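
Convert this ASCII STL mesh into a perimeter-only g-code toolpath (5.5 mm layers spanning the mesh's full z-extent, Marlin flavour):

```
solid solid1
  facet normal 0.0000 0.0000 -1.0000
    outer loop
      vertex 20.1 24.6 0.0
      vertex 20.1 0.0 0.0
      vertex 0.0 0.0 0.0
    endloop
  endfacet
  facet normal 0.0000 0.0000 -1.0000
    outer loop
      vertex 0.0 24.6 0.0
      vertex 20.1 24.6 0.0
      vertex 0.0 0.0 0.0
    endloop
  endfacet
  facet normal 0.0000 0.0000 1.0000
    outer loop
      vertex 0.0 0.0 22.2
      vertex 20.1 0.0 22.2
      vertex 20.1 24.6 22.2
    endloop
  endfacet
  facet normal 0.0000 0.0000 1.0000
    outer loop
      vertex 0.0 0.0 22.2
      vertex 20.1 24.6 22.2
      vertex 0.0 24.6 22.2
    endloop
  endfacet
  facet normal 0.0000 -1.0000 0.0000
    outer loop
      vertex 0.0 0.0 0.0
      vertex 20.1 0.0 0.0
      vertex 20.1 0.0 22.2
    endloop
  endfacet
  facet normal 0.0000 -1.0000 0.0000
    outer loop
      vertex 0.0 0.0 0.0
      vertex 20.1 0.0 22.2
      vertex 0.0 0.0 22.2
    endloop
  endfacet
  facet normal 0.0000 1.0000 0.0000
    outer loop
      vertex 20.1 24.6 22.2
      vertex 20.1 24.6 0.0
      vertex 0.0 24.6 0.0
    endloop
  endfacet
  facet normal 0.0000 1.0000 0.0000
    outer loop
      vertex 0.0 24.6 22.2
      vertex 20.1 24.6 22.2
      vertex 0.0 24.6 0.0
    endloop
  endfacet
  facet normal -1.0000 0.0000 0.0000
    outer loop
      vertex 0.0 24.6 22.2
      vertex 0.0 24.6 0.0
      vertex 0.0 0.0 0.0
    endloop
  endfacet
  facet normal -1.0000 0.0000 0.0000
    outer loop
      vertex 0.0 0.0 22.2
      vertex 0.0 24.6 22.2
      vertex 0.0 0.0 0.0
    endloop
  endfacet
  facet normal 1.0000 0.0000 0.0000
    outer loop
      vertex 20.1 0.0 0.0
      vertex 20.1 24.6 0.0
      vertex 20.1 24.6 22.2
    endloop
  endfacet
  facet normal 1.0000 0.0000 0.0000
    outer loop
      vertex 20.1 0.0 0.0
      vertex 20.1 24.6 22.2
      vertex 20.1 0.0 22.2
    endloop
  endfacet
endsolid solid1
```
; perimeter-only toolpath
G21 ; units = mm
G90 ; absolute positioning
G28 ; home
; layer 1
G0 Z5.5
G0 X0.0 Y0.0
G1 X20.1 Y0.0
G1 X20.1 Y24.6
G1 X0.0 Y24.6
G1 X0.0 Y0.0
; layer 2
G0 Z11.1
G0 X0.0 Y0.0
G1 X20.1 Y0.0
G1 X20.1 Y24.6
G1 X0.0 Y24.6
G1 X0.0 Y0.0
; layer 3
G0 Z16.6
G0 X0.0 Y0.0
G1 X20.1 Y0.0
G1 X20.1 Y24.6
G1 X0.0 Y24.6
G1 X0.0 Y0.0
; layer 4
G0 Z22.2
G0 X0.0 Y0.0
G1 X20.1 Y0.0
G1 X20.1 Y24.6
G1 X0.0 Y24.6
G1 X0.0 Y0.0
M2 ; end

The solid is a rectangular box, roughly 20.1 × 24.6 mm footprint and 22.2 mm tall. Slicing at Δz = 5.5 mm — 4 equal slices spanning the solid's height, so layer i sits at z = i·h/4 — gives 4 non-empty perimeters. Each is a 4-segment closed polygon; G0 lifts to the layer z and rapids to the start vertex, then G1 traces the edges.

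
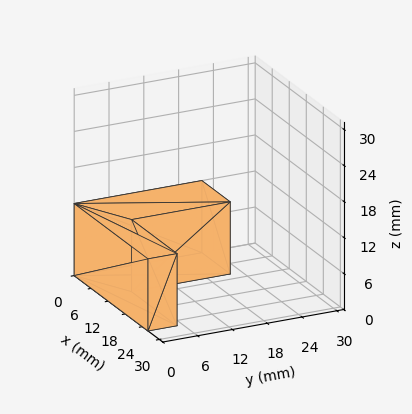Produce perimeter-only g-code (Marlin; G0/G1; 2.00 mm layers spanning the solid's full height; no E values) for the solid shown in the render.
Reading the render: the shape is an L-shaped prism: outer 26 × 22 mm, arm thicknesses ≈ 5 mm (horizontal) and 10 mm (vertical), extruded 12 mm in z (dimensions read to the nearest mm from the axis ticks). For the g-code, the solid's height is divided into equal slices at the stated Δz and each level perimeter traced with G1 moves after a G0 lift.

; perimeter-only toolpath
G21 ; units = mm
G90 ; absolute positioning
G28 ; home
; layer 1
G0 Z2.00
G0 X0.00 Y0.00
G1 X26.00 Y0.00
G1 X26.00 Y5.00
G1 X10.00 Y5.00
G1 X10.00 Y22.00
G1 X0.00 Y22.00
G1 X0.00 Y0.00
; layer 2
G0 Z4.00
G0 X0.00 Y0.00
G1 X26.00 Y0.00
G1 X26.00 Y5.00
G1 X10.00 Y5.00
G1 X10.00 Y22.00
G1 X0.00 Y22.00
G1 X0.00 Y0.00
; layer 3
G0 Z6.00
G0 X0.00 Y0.00
G1 X26.00 Y0.00
G1 X26.00 Y5.00
G1 X10.00 Y5.00
G1 X10.00 Y22.00
G1 X0.00 Y22.00
G1 X0.00 Y0.00
; layer 4
G0 Z8.00
G0 X0.00 Y0.00
G1 X26.00 Y0.00
G1 X26.00 Y5.00
G1 X10.00 Y5.00
G1 X10.00 Y22.00
G1 X0.00 Y22.00
G1 X0.00 Y0.00
; layer 5
G0 Z10.00
G0 X0.00 Y0.00
G1 X26.00 Y0.00
G1 X26.00 Y5.00
G1 X10.00 Y5.00
G1 X10.00 Y22.00
G1 X0.00 Y22.00
G1 X0.00 Y0.00
; layer 6
G0 Z12.00
G0 X0.00 Y0.00
G1 X26.00 Y0.00
G1 X26.00 Y5.00
G1 X10.00 Y5.00
G1 X10.00 Y22.00
G1 X0.00 Y22.00
G1 X0.00 Y0.00
M2 ; end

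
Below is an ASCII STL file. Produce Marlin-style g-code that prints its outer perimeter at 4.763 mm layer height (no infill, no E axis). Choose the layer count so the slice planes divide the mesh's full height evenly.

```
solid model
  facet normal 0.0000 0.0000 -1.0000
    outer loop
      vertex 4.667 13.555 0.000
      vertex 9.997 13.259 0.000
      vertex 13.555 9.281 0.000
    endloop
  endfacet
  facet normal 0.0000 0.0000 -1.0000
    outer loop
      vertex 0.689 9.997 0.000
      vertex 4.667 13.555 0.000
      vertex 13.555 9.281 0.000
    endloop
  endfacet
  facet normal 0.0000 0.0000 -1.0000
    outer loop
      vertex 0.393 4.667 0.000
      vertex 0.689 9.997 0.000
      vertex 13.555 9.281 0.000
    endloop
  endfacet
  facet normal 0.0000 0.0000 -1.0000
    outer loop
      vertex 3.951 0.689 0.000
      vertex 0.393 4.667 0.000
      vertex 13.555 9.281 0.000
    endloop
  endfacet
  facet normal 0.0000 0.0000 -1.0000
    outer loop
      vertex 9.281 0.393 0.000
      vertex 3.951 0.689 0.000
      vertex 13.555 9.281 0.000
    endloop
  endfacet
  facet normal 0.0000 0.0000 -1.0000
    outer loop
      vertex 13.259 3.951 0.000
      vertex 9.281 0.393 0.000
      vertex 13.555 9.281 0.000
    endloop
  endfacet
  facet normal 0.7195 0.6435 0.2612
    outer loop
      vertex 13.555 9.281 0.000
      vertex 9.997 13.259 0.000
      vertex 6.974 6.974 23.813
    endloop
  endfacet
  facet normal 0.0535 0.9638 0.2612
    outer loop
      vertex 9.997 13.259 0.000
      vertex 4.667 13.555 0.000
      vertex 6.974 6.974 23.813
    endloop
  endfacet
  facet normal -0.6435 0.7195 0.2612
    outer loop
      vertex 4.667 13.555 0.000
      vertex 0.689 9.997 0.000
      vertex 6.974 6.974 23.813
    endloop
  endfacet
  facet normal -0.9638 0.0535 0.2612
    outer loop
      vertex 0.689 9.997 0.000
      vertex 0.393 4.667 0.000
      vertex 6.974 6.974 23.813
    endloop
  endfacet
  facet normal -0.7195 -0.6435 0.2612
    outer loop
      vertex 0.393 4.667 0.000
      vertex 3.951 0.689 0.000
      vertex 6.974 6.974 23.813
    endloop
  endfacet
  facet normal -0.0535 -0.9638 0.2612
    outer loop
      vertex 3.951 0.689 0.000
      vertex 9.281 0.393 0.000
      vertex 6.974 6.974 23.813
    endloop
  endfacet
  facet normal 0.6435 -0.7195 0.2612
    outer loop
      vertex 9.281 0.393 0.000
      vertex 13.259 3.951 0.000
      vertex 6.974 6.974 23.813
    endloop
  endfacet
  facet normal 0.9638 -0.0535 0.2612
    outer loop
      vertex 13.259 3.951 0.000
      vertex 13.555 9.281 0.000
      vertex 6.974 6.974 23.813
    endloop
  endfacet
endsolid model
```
; perimeter-only toolpath
G21 ; units = mm
G90 ; absolute positioning
G28 ; home
; layer 1
G0 Z4.763
G0 X12.239 Y8.820
G1 X9.392 Y12.002
G1 X5.128 Y12.239
G1 X1.946 Y9.392
G1 X1.709 Y5.128
G1 X4.556 Y1.946
G1 X8.820 Y1.709
G1 X12.002 Y4.556
G1 X12.239 Y8.820
; layer 2
G0 Z9.525
G0 X10.923 Y8.358
G1 X8.788 Y10.745
G1 X5.590 Y10.923
G1 X3.203 Y8.788
G1 X3.025 Y5.590
G1 X5.160 Y3.203
G1 X8.358 Y3.025
G1 X10.745 Y5.160
G1 X10.923 Y8.358
; layer 3
G0 Z14.288
G0 X9.606 Y7.897
G1 X8.183 Y9.488
G1 X6.051 Y9.606
G1 X4.460 Y8.183
G1 X4.342 Y6.051
G1 X5.765 Y4.460
G1 X7.897 Y4.342
G1 X9.488 Y5.765
G1 X9.606 Y7.897
; layer 4
G0 Z19.050
G0 X8.290 Y7.435
G1 X7.579 Y8.231
G1 X6.513 Y8.290
G1 X5.717 Y7.579
G1 X5.658 Y6.513
G1 X6.369 Y5.717
G1 X7.435 Y5.658
G1 X8.231 Y6.369
G1 X8.290 Y7.435
M2 ; end

The solid is a regular 8-sided pyramid, base circumscribed radius ≈ 6.97 mm, apex at z ≈ 23.8 mm. Slicing at Δz = 4.763 mm — 5 equal slices spanning the solid's height, so layer i sits at z = i·h/5 — gives 4 non-empty perimeters. Each is a 8-segment closed polygon; G0 lifts to the layer z and rapids to the start vertex, then G1 traces the edges. The cross-section shrinks linearly with z (the slice at the apex is degenerate and omitted).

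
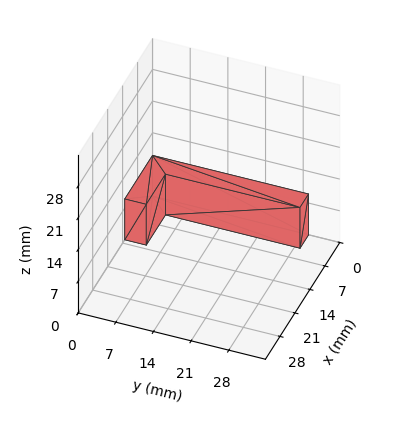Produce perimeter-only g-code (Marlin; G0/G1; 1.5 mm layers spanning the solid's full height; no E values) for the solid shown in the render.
Reading the render: the shape is an L-shaped prism: outer 13 × 29 mm, arm thicknesses ≈ 4 mm (horizontal) and 4 mm (vertical), extruded 9 mm in z (dimensions read to the nearest mm from the axis ticks). For the g-code, the solid's height is divided into equal slices at the stated Δz and each level perimeter traced with G1 moves after a G0 lift.

; perimeter-only toolpath
G21 ; units = mm
G90 ; absolute positioning
G28 ; home
; layer 1
G0 Z1.5
G0 X0.0 Y0.0
G1 X13.0 Y0.0
G1 X13.0 Y4.0
G1 X4.0 Y4.0
G1 X4.0 Y29.0
G1 X0.0 Y29.0
G1 X0.0 Y0.0
; layer 2
G0 Z3.0
G0 X0.0 Y0.0
G1 X13.0 Y0.0
G1 X13.0 Y4.0
G1 X4.0 Y4.0
G1 X4.0 Y29.0
G1 X0.0 Y29.0
G1 X0.0 Y0.0
; layer 3
G0 Z4.5
G0 X0.0 Y0.0
G1 X13.0 Y0.0
G1 X13.0 Y4.0
G1 X4.0 Y4.0
G1 X4.0 Y29.0
G1 X0.0 Y29.0
G1 X0.0 Y0.0
; layer 4
G0 Z6.0
G0 X0.0 Y0.0
G1 X13.0 Y0.0
G1 X13.0 Y4.0
G1 X4.0 Y4.0
G1 X4.0 Y29.0
G1 X0.0 Y29.0
G1 X0.0 Y0.0
; layer 5
G0 Z7.5
G0 X0.0 Y0.0
G1 X13.0 Y0.0
G1 X13.0 Y4.0
G1 X4.0 Y4.0
G1 X4.0 Y29.0
G1 X0.0 Y29.0
G1 X0.0 Y0.0
; layer 6
G0 Z9.0
G0 X0.0 Y0.0
G1 X13.0 Y0.0
G1 X13.0 Y4.0
G1 X4.0 Y4.0
G1 X4.0 Y29.0
G1 X0.0 Y29.0
G1 X0.0 Y0.0
M2 ; end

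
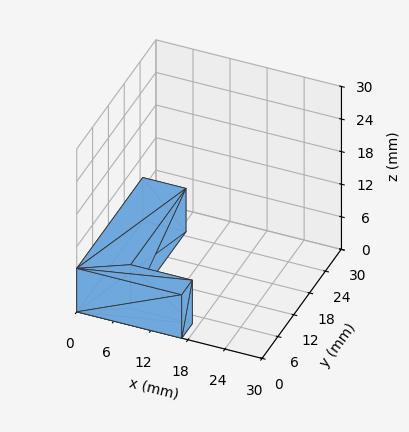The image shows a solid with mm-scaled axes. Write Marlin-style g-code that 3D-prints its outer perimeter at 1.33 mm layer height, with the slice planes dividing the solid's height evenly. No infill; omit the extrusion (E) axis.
Reading the render: the shape is an L-shaped prism: outer 17 × 25 mm, arm thicknesses ≈ 4 mm (horizontal) and 7 mm (vertical), extruded 8 mm in z (dimensions read to the nearest mm from the axis ticks). For the g-code, the solid's height is divided into equal slices at the stated Δz and each level perimeter traced with G1 moves after a G0 lift.

; perimeter-only toolpath
G21 ; units = mm
G90 ; absolute positioning
G28 ; home
; layer 1
G0 Z1.33
G0 X0.00 Y0.00
G1 X17.00 Y0.00
G1 X17.00 Y4.00
G1 X7.00 Y4.00
G1 X7.00 Y25.00
G1 X0.00 Y25.00
G1 X0.00 Y0.00
; layer 2
G0 Z2.67
G0 X0.00 Y0.00
G1 X17.00 Y0.00
G1 X17.00 Y4.00
G1 X7.00 Y4.00
G1 X7.00 Y25.00
G1 X0.00 Y25.00
G1 X0.00 Y0.00
; layer 3
G0 Z4.00
G0 X0.00 Y0.00
G1 X17.00 Y0.00
G1 X17.00 Y4.00
G1 X7.00 Y4.00
G1 X7.00 Y25.00
G1 X0.00 Y25.00
G1 X0.00 Y0.00
; layer 4
G0 Z5.33
G0 X0.00 Y0.00
G1 X17.00 Y0.00
G1 X17.00 Y4.00
G1 X7.00 Y4.00
G1 X7.00 Y25.00
G1 X0.00 Y25.00
G1 X0.00 Y0.00
; layer 5
G0 Z6.67
G0 X0.00 Y0.00
G1 X17.00 Y0.00
G1 X17.00 Y4.00
G1 X7.00 Y4.00
G1 X7.00 Y25.00
G1 X0.00 Y25.00
G1 X0.00 Y0.00
; layer 6
G0 Z8.00
G0 X0.00 Y0.00
G1 X17.00 Y0.00
G1 X17.00 Y4.00
G1 X7.00 Y4.00
G1 X7.00 Y25.00
G1 X0.00 Y25.00
G1 X0.00 Y0.00
M2 ; end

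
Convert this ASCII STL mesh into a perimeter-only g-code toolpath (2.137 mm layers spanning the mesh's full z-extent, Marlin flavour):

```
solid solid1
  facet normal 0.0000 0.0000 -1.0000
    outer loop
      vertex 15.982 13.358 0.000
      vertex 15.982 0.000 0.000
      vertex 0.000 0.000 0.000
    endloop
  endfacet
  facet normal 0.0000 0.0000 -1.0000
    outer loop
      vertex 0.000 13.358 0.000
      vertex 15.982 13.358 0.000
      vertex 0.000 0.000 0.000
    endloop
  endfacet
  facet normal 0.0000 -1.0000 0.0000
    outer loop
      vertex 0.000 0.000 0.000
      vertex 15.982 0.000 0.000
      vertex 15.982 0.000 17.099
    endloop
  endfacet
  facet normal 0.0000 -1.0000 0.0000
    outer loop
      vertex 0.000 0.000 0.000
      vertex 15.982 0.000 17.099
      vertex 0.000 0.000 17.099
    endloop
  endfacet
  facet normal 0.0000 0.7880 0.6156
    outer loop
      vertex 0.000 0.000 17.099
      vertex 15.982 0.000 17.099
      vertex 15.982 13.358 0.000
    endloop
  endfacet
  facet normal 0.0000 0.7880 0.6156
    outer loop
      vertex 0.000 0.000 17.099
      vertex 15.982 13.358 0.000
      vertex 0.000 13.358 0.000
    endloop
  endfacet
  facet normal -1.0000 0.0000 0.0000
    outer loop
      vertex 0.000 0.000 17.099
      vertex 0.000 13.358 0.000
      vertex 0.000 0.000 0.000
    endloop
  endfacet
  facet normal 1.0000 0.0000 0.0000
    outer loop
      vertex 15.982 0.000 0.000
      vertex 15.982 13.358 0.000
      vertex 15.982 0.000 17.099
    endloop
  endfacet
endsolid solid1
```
; perimeter-only toolpath
G21 ; units = mm
G90 ; absolute positioning
G28 ; home
; layer 1
G0 Z2.137
G0 X0.000 Y0.000
G1 X15.982 Y0.000
G1 X15.982 Y11.688
G1 X0.000 Y11.688
G1 X0.000 Y0.000
; layer 2
G0 Z4.275
G0 X0.000 Y0.000
G1 X15.982 Y0.000
G1 X15.982 Y10.018
G1 X0.000 Y10.018
G1 X0.000 Y0.000
; layer 3
G0 Z6.412
G0 X0.000 Y0.000
G1 X15.982 Y0.000
G1 X15.982 Y8.349
G1 X0.000 Y8.349
G1 X0.000 Y0.000
; layer 4
G0 Z8.550
G0 X0.000 Y0.000
G1 X15.982 Y0.000
G1 X15.982 Y6.679
G1 X0.000 Y6.679
G1 X0.000 Y0.000
; layer 5
G0 Z10.687
G0 X0.000 Y0.000
G1 X15.982 Y0.000
G1 X15.982 Y5.009
G1 X0.000 Y5.009
G1 X0.000 Y0.000
; layer 6
G0 Z12.824
G0 X0.000 Y0.000
G1 X15.982 Y0.000
G1 X15.982 Y3.340
G1 X0.000 Y3.340
G1 X0.000 Y0.000
; layer 7
G0 Z14.962
G0 X0.000 Y0.000
G1 X15.982 Y0.000
G1 X15.982 Y1.670
G1 X0.000 Y1.670
G1 X0.000 Y0.000
M2 ; end

The solid is a wedge (ramp): 16 × 13.4 mm base, rising to 17.1 mm along the y=0 edge and sloping linearly to z=0 at y=13.4. Slicing at Δz = 2.137 mm — 8 equal slices spanning the solid's height, so layer i sits at z = i·h/8 — gives 7 non-empty perimeters. Each is a 4-segment closed polygon; G0 lifts to the layer z and rapids to the start vertex, then G1 traces the edges. The cross-section shrinks linearly with z (the slice at the apex is degenerate and omitted).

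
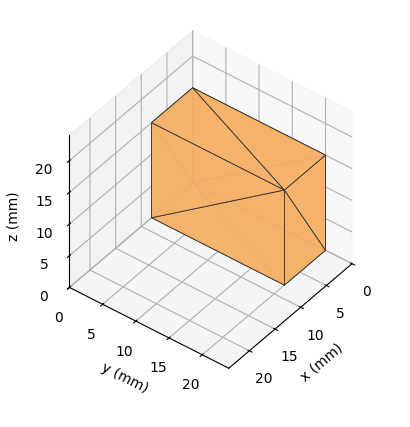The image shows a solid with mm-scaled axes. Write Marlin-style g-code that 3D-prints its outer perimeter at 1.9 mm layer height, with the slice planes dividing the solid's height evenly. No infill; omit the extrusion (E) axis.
Reading the render: the shape is a rectangular box, roughly 8 × 20 mm footprint and 15 mm tall (dimensions read to the nearest mm from the axis ticks). For the g-code, the solid's height is divided into equal slices at the stated Δz and each level perimeter traced with G1 moves after a G0 lift.

; perimeter-only toolpath
G21 ; units = mm
G90 ; absolute positioning
G28 ; home
; layer 1
G0 Z1.9
G0 X0.0 Y0.0
G1 X8.0 Y0.0
G1 X8.0 Y20.0
G1 X0.0 Y20.0
G1 X0.0 Y0.0
; layer 2
G0 Z3.8
G0 X0.0 Y0.0
G1 X8.0 Y0.0
G1 X8.0 Y20.0
G1 X0.0 Y20.0
G1 X0.0 Y0.0
; layer 3
G0 Z5.6
G0 X0.0 Y0.0
G1 X8.0 Y0.0
G1 X8.0 Y20.0
G1 X0.0 Y20.0
G1 X0.0 Y0.0
; layer 4
G0 Z7.5
G0 X0.0 Y0.0
G1 X8.0 Y0.0
G1 X8.0 Y20.0
G1 X0.0 Y20.0
G1 X0.0 Y0.0
; layer 5
G0 Z9.4
G0 X0.0 Y0.0
G1 X8.0 Y0.0
G1 X8.0 Y20.0
G1 X0.0 Y20.0
G1 X0.0 Y0.0
; layer 6
G0 Z11.2
G0 X0.0 Y0.0
G1 X8.0 Y0.0
G1 X8.0 Y20.0
G1 X0.0 Y20.0
G1 X0.0 Y0.0
; layer 7
G0 Z13.1
G0 X0.0 Y0.0
G1 X8.0 Y0.0
G1 X8.0 Y20.0
G1 X0.0 Y20.0
G1 X0.0 Y0.0
; layer 8
G0 Z15.0
G0 X0.0 Y0.0
G1 X8.0 Y0.0
G1 X8.0 Y20.0
G1 X0.0 Y20.0
G1 X0.0 Y0.0
M2 ; end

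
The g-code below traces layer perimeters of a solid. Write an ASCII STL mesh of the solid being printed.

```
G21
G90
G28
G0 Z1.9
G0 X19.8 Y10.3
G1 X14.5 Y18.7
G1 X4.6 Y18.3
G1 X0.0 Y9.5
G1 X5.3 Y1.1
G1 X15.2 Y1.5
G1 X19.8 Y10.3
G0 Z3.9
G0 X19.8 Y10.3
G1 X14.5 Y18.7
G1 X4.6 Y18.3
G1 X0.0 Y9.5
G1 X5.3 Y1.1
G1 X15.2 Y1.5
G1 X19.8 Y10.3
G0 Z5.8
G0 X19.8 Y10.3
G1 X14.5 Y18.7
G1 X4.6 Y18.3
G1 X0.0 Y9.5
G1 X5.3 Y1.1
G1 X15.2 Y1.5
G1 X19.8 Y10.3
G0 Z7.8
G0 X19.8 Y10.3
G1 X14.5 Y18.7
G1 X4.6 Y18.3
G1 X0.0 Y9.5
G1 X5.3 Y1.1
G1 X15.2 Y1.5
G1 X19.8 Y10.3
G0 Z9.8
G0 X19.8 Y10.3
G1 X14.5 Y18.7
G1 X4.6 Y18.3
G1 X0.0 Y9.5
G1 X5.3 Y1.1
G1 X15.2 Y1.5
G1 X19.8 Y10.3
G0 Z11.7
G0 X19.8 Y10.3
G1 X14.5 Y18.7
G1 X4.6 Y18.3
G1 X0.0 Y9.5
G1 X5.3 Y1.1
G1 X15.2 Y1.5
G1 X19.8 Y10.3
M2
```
solid part
  facet normal 0.0000 0.0000 -1.0000
    outer loop
      vertex 4.6 18.3 0.0
      vertex 14.5 18.7 0.0
      vertex 19.8 10.3 0.0
    endloop
  endfacet
  facet normal 0.0000 0.0000 -1.0000
    outer loop
      vertex 0.0 9.5 0.0
      vertex 4.6 18.3 0.0
      vertex 19.8 10.3 0.0
    endloop
  endfacet
  facet normal 0.0000 0.0000 -1.0000
    outer loop
      vertex 5.3 1.1 0.0
      vertex 0.0 9.5 0.0
      vertex 19.8 10.3 0.0
    endloop
  endfacet
  facet normal 0.0000 0.0000 -1.0000
    outer loop
      vertex 15.2 1.5 0.0
      vertex 5.3 1.1 0.0
      vertex 19.8 10.3 0.0
    endloop
  endfacet
  facet normal 0.0000 0.0000 1.0000
    outer loop
      vertex 19.8 10.3 11.7
      vertex 14.5 18.7 11.7
      vertex 4.6 18.3 11.7
    endloop
  endfacet
  facet normal 0.0000 0.0000 1.0000
    outer loop
      vertex 19.8 10.3 11.7
      vertex 4.6 18.3 11.7
      vertex 0.0 9.5 11.7
    endloop
  endfacet
  facet normal 0.0000 0.0000 1.0000
    outer loop
      vertex 19.8 10.3 11.7
      vertex 0.0 9.5 11.7
      vertex 5.3 1.1 11.7
    endloop
  endfacet
  facet normal 0.0000 0.0000 1.0000
    outer loop
      vertex 19.8 10.3 11.7
      vertex 5.3 1.1 11.7
      vertex 15.2 1.5 11.7
    endloop
  endfacet
  facet normal 0.8457 0.5336 0.0000
    outer loop
      vertex 19.8 10.3 0.0
      vertex 14.5 18.7 0.0
      vertex 14.5 18.7 11.7
    endloop
  endfacet
  facet normal 0.8457 0.5336 0.0000
    outer loop
      vertex 19.8 10.3 0.0
      vertex 14.5 18.7 11.7
      vertex 19.8 10.3 11.7
    endloop
  endfacet
  facet normal -0.0404 0.9992 0.0000
    outer loop
      vertex 14.5 18.7 0.0
      vertex 4.6 18.3 0.0
      vertex 4.6 18.3 11.7
    endloop
  endfacet
  facet normal -0.0404 0.9992 0.0000
    outer loop
      vertex 14.5 18.7 0.0
      vertex 4.6 18.3 11.7
      vertex 14.5 18.7 11.7
    endloop
  endfacet
  facet normal -0.8862 0.4633 0.0000
    outer loop
      vertex 4.6 18.3 0.0
      vertex 0.0 9.5 0.0
      vertex 0.0 9.5 11.7
    endloop
  endfacet
  facet normal -0.8862 0.4633 0.0000
    outer loop
      vertex 4.6 18.3 0.0
      vertex 0.0 9.5 11.7
      vertex 4.6 18.3 11.7
    endloop
  endfacet
  facet normal -0.8457 -0.5336 0.0000
    outer loop
      vertex 0.0 9.5 0.0
      vertex 5.3 1.1 0.0
      vertex 5.3 1.1 11.7
    endloop
  endfacet
  facet normal -0.8457 -0.5336 0.0000
    outer loop
      vertex 0.0 9.5 0.0
      vertex 5.3 1.1 11.7
      vertex 0.0 9.5 11.7
    endloop
  endfacet
  facet normal 0.0404 -0.9992 0.0000
    outer loop
      vertex 5.3 1.1 0.0
      vertex 15.2 1.5 0.0
      vertex 15.2 1.5 11.7
    endloop
  endfacet
  facet normal 0.0404 -0.9992 0.0000
    outer loop
      vertex 5.3 1.1 0.0
      vertex 15.2 1.5 11.7
      vertex 5.3 1.1 11.7
    endloop
  endfacet
  facet normal 0.8862 -0.4633 0.0000
    outer loop
      vertex 15.2 1.5 0.0
      vertex 19.8 10.3 0.0
      vertex 19.8 10.3 11.7
    endloop
  endfacet
  facet normal 0.8862 -0.4633 0.0000
    outer loop
      vertex 15.2 1.5 0.0
      vertex 19.8 10.3 11.7
      vertex 15.2 1.5 11.7
    endloop
  endfacet
endsolid part

The G0 Z moves step by Δz≈1.9 mm. Every layer's G1 loop is the same polygon, so the solid is a straight extrusion of it from z=0 to z≈11.7. Closing with flat bottom and top caps and triangulating gives 20 facets — a regular 6-sided prism (a cylinder approximated with 6 flat sides), circumscribed radius ≈ 9.9 mm, height ≈ 11.7 mm.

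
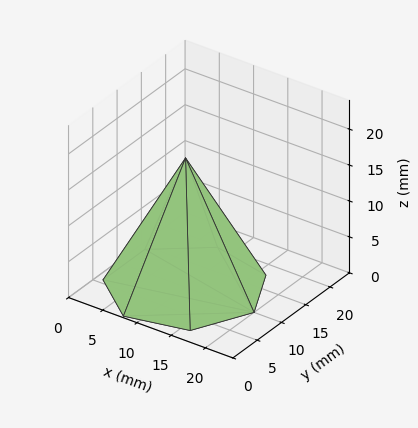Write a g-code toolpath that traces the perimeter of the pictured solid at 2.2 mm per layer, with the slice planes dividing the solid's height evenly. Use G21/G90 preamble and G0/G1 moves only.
Reading the render: the shape is a regular 7-sided pyramid, base circumscribed radius ≈ 10 mm, apex at z ≈ 18 mm (dimensions read to the nearest mm from the axis ticks). For the g-code, the solid's height is divided into equal slices at the stated Δz and each level perimeter traced with G1 moves after a G0 lift.

; perimeter-only toolpath
G21 ; units = mm
G90 ; absolute positioning
G28 ; home
; layer 1
G0 Z2.2
G0 X18.8 Y10.0
G1 X15.4 Y16.8
G1 X8.1 Y18.5
G1 X2.1 Y13.8
G1 X2.1 Y6.2
G1 X8.1 Y1.5
G1 X15.4 Y3.2
G1 X18.8 Y10.0
; layer 2
G0 Z4.5
G0 X17.5 Y10.0
G1 X14.6 Y15.9
G1 X8.3 Y17.3
G1 X3.2 Y13.2
G1 X3.2 Y6.8
G1 X8.3 Y2.7
G1 X14.6 Y4.2
G1 X17.5 Y10.0
; layer 3
G0 Z6.8
G0 X16.2 Y10.0
G1 X13.9 Y14.9
G1 X8.6 Y16.1
G1 X4.4 Y12.7
G1 X4.4 Y7.3
G1 X8.6 Y3.9
G1 X13.9 Y5.1
G1 X16.2 Y10.0
; layer 4
G0 Z9.0
G0 X15.0 Y10.0
G1 X13.1 Y13.9
G1 X8.9 Y14.8
G1 X5.5 Y12.2
G1 X5.5 Y7.8
G1 X8.9 Y5.2
G1 X13.1 Y6.1
G1 X15.0 Y10.0
; layer 5
G0 Z11.2
G0 X13.8 Y10.0
G1 X12.3 Y12.9
G1 X9.2 Y13.6
G1 X6.6 Y11.6
G1 X6.6 Y8.4
G1 X9.2 Y6.4
G1 X12.3 Y7.1
G1 X13.8 Y10.0
; layer 6
G0 Z13.5
G0 X12.5 Y10.0
G1 X11.6 Y11.9
G1 X9.4 Y12.4
G1 X7.8 Y11.1
G1 X7.8 Y8.9
G1 X9.4 Y7.6
G1 X11.6 Y8.1
G1 X12.5 Y10.0
; layer 7
G0 Z15.8
G0 X11.2 Y10.0
G1 X10.8 Y11.0
G1 X9.7 Y11.2
G1 X8.9 Y10.5
G1 X8.9 Y9.5
G1 X9.7 Y8.8
G1 X10.8 Y9.0
G1 X11.2 Y10.0
M2 ; end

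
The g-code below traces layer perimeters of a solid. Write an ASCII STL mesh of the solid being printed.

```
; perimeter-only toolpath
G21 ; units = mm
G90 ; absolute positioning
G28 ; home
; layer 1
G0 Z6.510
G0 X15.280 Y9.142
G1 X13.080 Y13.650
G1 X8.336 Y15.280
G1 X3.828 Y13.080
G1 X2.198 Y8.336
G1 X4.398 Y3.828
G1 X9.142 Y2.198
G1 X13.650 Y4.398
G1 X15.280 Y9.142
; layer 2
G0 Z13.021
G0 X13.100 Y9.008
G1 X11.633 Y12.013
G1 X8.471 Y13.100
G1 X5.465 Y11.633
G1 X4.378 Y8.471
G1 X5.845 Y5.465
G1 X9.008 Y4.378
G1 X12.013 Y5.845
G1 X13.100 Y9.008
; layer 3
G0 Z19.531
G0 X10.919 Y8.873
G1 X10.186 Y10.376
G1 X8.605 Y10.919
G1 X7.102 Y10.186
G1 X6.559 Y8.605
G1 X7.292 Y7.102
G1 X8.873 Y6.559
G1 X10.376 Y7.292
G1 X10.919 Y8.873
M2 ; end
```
solid part
  facet normal 0.0000 0.0000 -1.0000
    outer loop
      vertex 8.202 17.461 0.000
      vertex 14.527 15.287 0.000
      vertex 17.461 9.276 0.000
    endloop
  endfacet
  facet normal 0.0000 0.0000 -1.0000
    outer loop
      vertex 2.191 14.527 0.000
      vertex 8.202 17.461 0.000
      vertex 17.461 9.276 0.000
    endloop
  endfacet
  facet normal 0.0000 0.0000 -1.0000
    outer loop
      vertex 0.017 8.202 0.000
      vertex 2.191 14.527 0.000
      vertex 17.461 9.276 0.000
    endloop
  endfacet
  facet normal 0.0000 0.0000 -1.0000
    outer loop
      vertex 2.951 2.191 0.000
      vertex 0.017 8.202 0.000
      vertex 17.461 9.276 0.000
    endloop
  endfacet
  facet normal 0.0000 0.0000 -1.0000
    outer loop
      vertex 9.276 0.017 0.000
      vertex 2.951 2.191 0.000
      vertex 17.461 9.276 0.000
    endloop
  endfacet
  facet normal 0.0000 0.0000 -1.0000
    outer loop
      vertex 15.287 2.951 0.000
      vertex 9.276 0.017 0.000
      vertex 17.461 9.276 0.000
    endloop
  endfacet
  facet normal 0.8584 0.4190 0.2961
    outer loop
      vertex 17.461 9.276 0.000
      vertex 14.527 15.287 0.000
      vertex 8.739 8.739 26.041
    endloop
  endfacet
  facet normal 0.3105 0.9033 0.2961
    outer loop
      vertex 14.527 15.287 0.000
      vertex 8.202 17.461 0.000
      vertex 8.739 8.739 26.041
    endloop
  endfacet
  facet normal -0.4190 0.8584 0.2961
    outer loop
      vertex 8.202 17.461 0.000
      vertex 2.191 14.527 0.000
      vertex 8.739 8.739 26.041
    endloop
  endfacet
  facet normal -0.9033 0.3105 0.2961
    outer loop
      vertex 2.191 14.527 0.000
      vertex 0.017 8.202 0.000
      vertex 8.739 8.739 26.041
    endloop
  endfacet
  facet normal -0.8584 -0.4190 0.2961
    outer loop
      vertex 0.017 8.202 0.000
      vertex 2.951 2.191 0.000
      vertex 8.739 8.739 26.041
    endloop
  endfacet
  facet normal -0.3105 -0.9033 0.2961
    outer loop
      vertex 2.951 2.191 0.000
      vertex 9.276 0.017 0.000
      vertex 8.739 8.739 26.041
    endloop
  endfacet
  facet normal 0.4190 -0.8584 0.2961
    outer loop
      vertex 9.276 0.017 0.000
      vertex 15.287 2.951 0.000
      vertex 8.739 8.739 26.041
    endloop
  endfacet
  facet normal 0.9033 -0.3105 0.2961
    outer loop
      vertex 15.287 2.951 0.000
      vertex 17.461 9.276 0.000
      vertex 8.739 8.739 26.041
    endloop
  endfacet
endsolid part

The G0 Z moves step by Δz≈6.510 mm. The G1 loops shrink linearly with z, so the solid tapers from its base footprint up to z≈26. Closing with a flat bottom cap and the tapered top and triangulating gives 14 facets — a regular 8-sided pyramid, base circumscribed radius ≈ 8.74 mm, apex at z ≈ 26 mm.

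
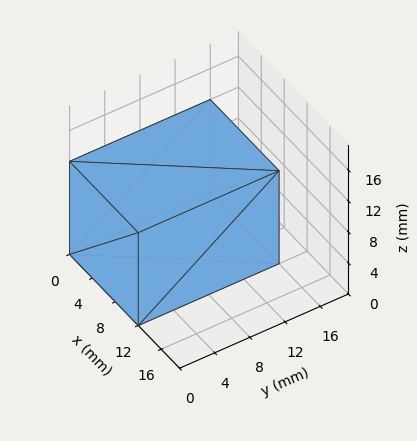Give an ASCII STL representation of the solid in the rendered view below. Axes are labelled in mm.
Reading the render: the shape is a rectangular box, roughly 12 × 16 mm footprint and 12 mm tall (dimensions read to the nearest mm from the axis ticks). For the STL, each face is triangulated and given an outward normal.

solid part
  facet normal 0.0000 0.0000 -1.0000
    outer loop
      vertex 12.000 16.000 0.000
      vertex 12.000 0.000 0.000
      vertex 0.000 0.000 0.000
    endloop
  endfacet
  facet normal 0.0000 0.0000 -1.0000
    outer loop
      vertex 0.000 16.000 0.000
      vertex 12.000 16.000 0.000
      vertex 0.000 0.000 0.000
    endloop
  endfacet
  facet normal 0.0000 0.0000 1.0000
    outer loop
      vertex 0.000 0.000 12.000
      vertex 12.000 0.000 12.000
      vertex 12.000 16.000 12.000
    endloop
  endfacet
  facet normal 0.0000 0.0000 1.0000
    outer loop
      vertex 0.000 0.000 12.000
      vertex 12.000 16.000 12.000
      vertex 0.000 16.000 12.000
    endloop
  endfacet
  facet normal 0.0000 -1.0000 0.0000
    outer loop
      vertex 0.000 0.000 0.000
      vertex 12.000 0.000 0.000
      vertex 12.000 0.000 12.000
    endloop
  endfacet
  facet normal 0.0000 -1.0000 0.0000
    outer loop
      vertex 0.000 0.000 0.000
      vertex 12.000 0.000 12.000
      vertex 0.000 0.000 12.000
    endloop
  endfacet
  facet normal 0.0000 1.0000 0.0000
    outer loop
      vertex 12.000 16.000 12.000
      vertex 12.000 16.000 0.000
      vertex 0.000 16.000 0.000
    endloop
  endfacet
  facet normal 0.0000 1.0000 0.0000
    outer loop
      vertex 0.000 16.000 12.000
      vertex 12.000 16.000 12.000
      vertex 0.000 16.000 0.000
    endloop
  endfacet
  facet normal -1.0000 0.0000 0.0000
    outer loop
      vertex 0.000 16.000 12.000
      vertex 0.000 16.000 0.000
      vertex 0.000 0.000 0.000
    endloop
  endfacet
  facet normal -1.0000 0.0000 0.0000
    outer loop
      vertex 0.000 0.000 12.000
      vertex 0.000 16.000 12.000
      vertex 0.000 0.000 0.000
    endloop
  endfacet
  facet normal 1.0000 0.0000 0.0000
    outer loop
      vertex 12.000 0.000 0.000
      vertex 12.000 16.000 0.000
      vertex 12.000 16.000 12.000
    endloop
  endfacet
  facet normal 1.0000 0.0000 0.0000
    outer loop
      vertex 12.000 0.000 0.000
      vertex 12.000 16.000 12.000
      vertex 12.000 0.000 12.000
    endloop
  endfacet
endsolid part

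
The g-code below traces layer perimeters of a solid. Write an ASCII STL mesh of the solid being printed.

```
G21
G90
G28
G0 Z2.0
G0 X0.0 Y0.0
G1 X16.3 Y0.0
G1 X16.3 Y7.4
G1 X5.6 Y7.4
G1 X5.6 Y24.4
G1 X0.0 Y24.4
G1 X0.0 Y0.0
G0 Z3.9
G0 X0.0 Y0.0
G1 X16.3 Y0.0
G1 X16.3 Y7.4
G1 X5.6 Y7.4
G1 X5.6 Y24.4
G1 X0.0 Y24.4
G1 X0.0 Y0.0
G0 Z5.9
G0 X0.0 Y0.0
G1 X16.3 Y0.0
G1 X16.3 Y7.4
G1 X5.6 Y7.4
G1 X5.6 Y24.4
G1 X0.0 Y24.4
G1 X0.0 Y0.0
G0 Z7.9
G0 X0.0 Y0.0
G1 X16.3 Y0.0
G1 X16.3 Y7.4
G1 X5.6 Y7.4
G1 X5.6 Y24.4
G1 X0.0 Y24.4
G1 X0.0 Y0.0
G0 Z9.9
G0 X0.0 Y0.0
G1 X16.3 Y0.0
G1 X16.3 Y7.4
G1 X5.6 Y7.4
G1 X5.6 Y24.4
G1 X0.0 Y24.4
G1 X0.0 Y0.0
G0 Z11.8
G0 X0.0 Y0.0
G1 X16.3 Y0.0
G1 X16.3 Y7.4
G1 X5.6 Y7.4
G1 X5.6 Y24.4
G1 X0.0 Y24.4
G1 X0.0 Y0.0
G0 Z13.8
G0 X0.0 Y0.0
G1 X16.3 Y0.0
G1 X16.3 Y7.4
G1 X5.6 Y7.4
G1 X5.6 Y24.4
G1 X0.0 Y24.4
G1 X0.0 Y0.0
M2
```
solid part
  facet normal 0.0000 0.0000 -1.0000
    outer loop
      vertex 16.3 7.4 0.0
      vertex 16.3 0.0 0.0
      vertex 0.0 0.0 0.0
    endloop
  endfacet
  facet normal 0.0000 0.0000 -1.0000
    outer loop
      vertex 5.6 7.4 0.0
      vertex 16.3 7.4 0.0
      vertex 0.0 0.0 0.0
    endloop
  endfacet
  facet normal 0.0000 0.0000 -1.0000
    outer loop
      vertex 5.6 24.4 0.0
      vertex 5.6 7.4 0.0
      vertex 0.0 0.0 0.0
    endloop
  endfacet
  facet normal 0.0000 0.0000 -1.0000
    outer loop
      vertex 0.0 24.4 0.0
      vertex 5.6 24.4 0.0
      vertex 0.0 0.0 0.0
    endloop
  endfacet
  facet normal 0.0000 0.0000 1.0000
    outer loop
      vertex 0.0 0.0 13.8
      vertex 16.3 0.0 13.8
      vertex 16.3 7.4 13.8
    endloop
  endfacet
  facet normal 0.0000 0.0000 1.0000
    outer loop
      vertex 0.0 0.0 13.8
      vertex 16.3 7.4 13.8
      vertex 5.6 7.4 13.8
    endloop
  endfacet
  facet normal 0.0000 0.0000 1.0000
    outer loop
      vertex 0.0 0.0 13.8
      vertex 5.6 7.4 13.8
      vertex 5.6 24.4 13.8
    endloop
  endfacet
  facet normal 0.0000 0.0000 1.0000
    outer loop
      vertex 0.0 0.0 13.8
      vertex 5.6 24.4 13.8
      vertex 0.0 24.4 13.8
    endloop
  endfacet
  facet normal 0.0000 -1.0000 0.0000
    outer loop
      vertex 0.0 0.0 0.0
      vertex 16.3 0.0 0.0
      vertex 16.3 0.0 13.8
    endloop
  endfacet
  facet normal 0.0000 -1.0000 0.0000
    outer loop
      vertex 0.0 0.0 0.0
      vertex 16.3 0.0 13.8
      vertex 0.0 0.0 13.8
    endloop
  endfacet
  facet normal 1.0000 0.0000 0.0000
    outer loop
      vertex 16.3 0.0 0.0
      vertex 16.3 7.4 0.0
      vertex 16.3 7.4 13.8
    endloop
  endfacet
  facet normal 1.0000 0.0000 0.0000
    outer loop
      vertex 16.3 0.0 0.0
      vertex 16.3 7.4 13.8
      vertex 16.3 0.0 13.8
    endloop
  endfacet
  facet normal 0.0000 1.0000 0.0000
    outer loop
      vertex 16.3 7.4 0.0
      vertex 5.6 7.4 0.0
      vertex 5.6 7.4 13.8
    endloop
  endfacet
  facet normal 0.0000 1.0000 0.0000
    outer loop
      vertex 16.3 7.4 0.0
      vertex 5.6 7.4 13.8
      vertex 16.3 7.4 13.8
    endloop
  endfacet
  facet normal 1.0000 0.0000 0.0000
    outer loop
      vertex 5.6 7.4 0.0
      vertex 5.6 24.4 0.0
      vertex 5.6 24.4 13.8
    endloop
  endfacet
  facet normal 1.0000 0.0000 0.0000
    outer loop
      vertex 5.6 7.4 0.0
      vertex 5.6 24.4 13.8
      vertex 5.6 7.4 13.8
    endloop
  endfacet
  facet normal 0.0000 1.0000 0.0000
    outer loop
      vertex 5.6 24.4 0.0
      vertex 0.0 24.4 0.0
      vertex 0.0 24.4 13.8
    endloop
  endfacet
  facet normal 0.0000 1.0000 0.0000
    outer loop
      vertex 5.6 24.4 0.0
      vertex 0.0 24.4 13.8
      vertex 5.6 24.4 13.8
    endloop
  endfacet
  facet normal -1.0000 0.0000 0.0000
    outer loop
      vertex 0.0 24.4 0.0
      vertex 0.0 0.0 0.0
      vertex 0.0 0.0 13.8
    endloop
  endfacet
  facet normal -1.0000 0.0000 0.0000
    outer loop
      vertex 0.0 24.4 0.0
      vertex 0.0 0.0 13.8
      vertex 0.0 24.4 13.8
    endloop
  endfacet
endsolid part

The G0 Z moves step by Δz≈2.0 mm. Every layer's G1 loop is the same polygon, so the solid is a straight extrusion of it from z=0 to z≈13.8. Closing with flat bottom and top caps and triangulating gives 20 facets — an L-shaped prism: outer 16.3 × 24.4 mm, arm thicknesses ≈ 7.4 mm (horizontal) and 5.6 mm (vertical), extruded 13.8 mm in z.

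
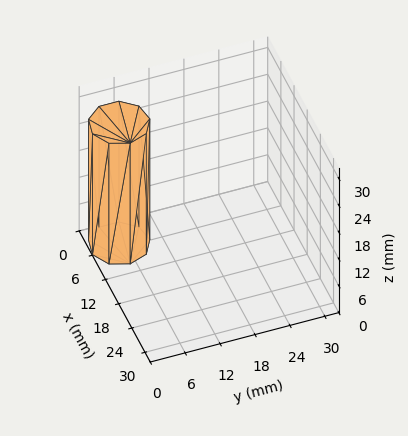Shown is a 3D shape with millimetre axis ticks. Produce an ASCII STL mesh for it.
Reading the render: the shape is a regular 9-sided prism (a cylinder approximated with 9 flat sides), circumscribed radius ≈ 5 mm, height ≈ 27 mm (dimensions read to the nearest mm from the axis ticks). For the STL, each face is triangulated and given an outward normal.

solid part
  facet normal 0.0000 0.0000 -1.0000
    outer loop
      vertex 5.87 9.92 0.00
      vertex 8.83 8.21 0.00
      vertex 10.00 5.00 0.00
    endloop
  endfacet
  facet normal 0.0000 0.0000 -1.0000
    outer loop
      vertex 2.50 9.33 0.00
      vertex 5.87 9.92 0.00
      vertex 10.00 5.00 0.00
    endloop
  endfacet
  facet normal 0.0000 0.0000 -1.0000
    outer loop
      vertex 0.30 6.71 0.00
      vertex 2.50 9.33 0.00
      vertex 10.00 5.00 0.00
    endloop
  endfacet
  facet normal 0.0000 0.0000 -1.0000
    outer loop
      vertex 0.30 3.29 0.00
      vertex 0.30 6.71 0.00
      vertex 10.00 5.00 0.00
    endloop
  endfacet
  facet normal 0.0000 0.0000 -1.0000
    outer loop
      vertex 2.50 0.67 0.00
      vertex 0.30 3.29 0.00
      vertex 10.00 5.00 0.00
    endloop
  endfacet
  facet normal 0.0000 0.0000 -1.0000
    outer loop
      vertex 5.87 0.08 0.00
      vertex 2.50 0.67 0.00
      vertex 10.00 5.00 0.00
    endloop
  endfacet
  facet normal 0.0000 0.0000 -1.0000
    outer loop
      vertex 8.83 1.79 0.00
      vertex 5.87 0.08 0.00
      vertex 10.00 5.00 0.00
    endloop
  endfacet
  facet normal 0.0000 0.0000 1.0000
    outer loop
      vertex 10.00 5.00 27.00
      vertex 8.83 8.21 27.00
      vertex 5.87 9.92 27.00
    endloop
  endfacet
  facet normal 0.0000 0.0000 1.0000
    outer loop
      vertex 10.00 5.00 27.00
      vertex 5.87 9.92 27.00
      vertex 2.50 9.33 27.00
    endloop
  endfacet
  facet normal 0.0000 0.0000 1.0000
    outer loop
      vertex 10.00 5.00 27.00
      vertex 2.50 9.33 27.00
      vertex 0.30 6.71 27.00
    endloop
  endfacet
  facet normal 0.0000 0.0000 1.0000
    outer loop
      vertex 10.00 5.00 27.00
      vertex 0.30 6.71 27.00
      vertex 0.30 3.29 27.00
    endloop
  endfacet
  facet normal 0.0000 0.0000 1.0000
    outer loop
      vertex 10.00 5.00 27.00
      vertex 0.30 3.29 27.00
      vertex 2.50 0.67 27.00
    endloop
  endfacet
  facet normal 0.0000 0.0000 1.0000
    outer loop
      vertex 10.00 5.00 27.00
      vertex 2.50 0.67 27.00
      vertex 5.87 0.08 27.00
    endloop
  endfacet
  facet normal 0.0000 0.0000 1.0000
    outer loop
      vertex 10.00 5.00 27.00
      vertex 5.87 0.08 27.00
      vertex 8.83 1.79 27.00
    endloop
  endfacet
  facet normal 0.9395 0.3424 0.0000
    outer loop
      vertex 10.00 5.00 0.00
      vertex 8.83 8.21 0.00
      vertex 8.83 8.21 27.00
    endloop
  endfacet
  facet normal 0.9395 0.3424 0.0000
    outer loop
      vertex 10.00 5.00 0.00
      vertex 8.83 8.21 27.00
      vertex 10.00 5.00 27.00
    endloop
  endfacet
  facet normal 0.5002 0.8659 0.0000
    outer loop
      vertex 8.83 8.21 0.00
      vertex 5.87 9.92 0.00
      vertex 5.87 9.92 27.00
    endloop
  endfacet
  facet normal 0.5002 0.8659 0.0000
    outer loop
      vertex 8.83 8.21 0.00
      vertex 5.87 9.92 27.00
      vertex 8.83 8.21 27.00
    endloop
  endfacet
  facet normal -0.1725 0.9850 0.0000
    outer loop
      vertex 5.87 9.92 0.00
      vertex 2.50 9.33 0.00
      vertex 2.50 9.33 27.00
    endloop
  endfacet
  facet normal -0.1725 0.9850 0.0000
    outer loop
      vertex 5.87 9.92 0.00
      vertex 2.50 9.33 27.00
      vertex 5.87 9.92 27.00
    endloop
  endfacet
  facet normal -0.7658 0.6431 0.0000
    outer loop
      vertex 2.50 9.33 0.00
      vertex 0.30 6.71 0.00
      vertex 0.30 6.71 27.00
    endloop
  endfacet
  facet normal -0.7658 0.6431 0.0000
    outer loop
      vertex 2.50 9.33 0.00
      vertex 0.30 6.71 27.00
      vertex 2.50 9.33 27.00
    endloop
  endfacet
  facet normal -1.0000 0.0000 0.0000
    outer loop
      vertex 0.30 6.71 0.00
      vertex 0.30 3.29 0.00
      vertex 0.30 3.29 27.00
    endloop
  endfacet
  facet normal -1.0000 0.0000 0.0000
    outer loop
      vertex 0.30 6.71 0.00
      vertex 0.30 3.29 27.00
      vertex 0.30 6.71 27.00
    endloop
  endfacet
  facet normal -0.7658 -0.6431 0.0000
    outer loop
      vertex 0.30 3.29 0.00
      vertex 2.50 0.67 0.00
      vertex 2.50 0.67 27.00
    endloop
  endfacet
  facet normal -0.7658 -0.6431 0.0000
    outer loop
      vertex 0.30 3.29 0.00
      vertex 2.50 0.67 27.00
      vertex 0.30 3.29 27.00
    endloop
  endfacet
  facet normal -0.1725 -0.9850 0.0000
    outer loop
      vertex 2.50 0.67 0.00
      vertex 5.87 0.08 0.00
      vertex 5.87 0.08 27.00
    endloop
  endfacet
  facet normal -0.1725 -0.9850 0.0000
    outer loop
      vertex 2.50 0.67 0.00
      vertex 5.87 0.08 27.00
      vertex 2.50 0.67 27.00
    endloop
  endfacet
  facet normal 0.5002 -0.8659 0.0000
    outer loop
      vertex 5.87 0.08 0.00
      vertex 8.83 1.79 0.00
      vertex 8.83 1.79 27.00
    endloop
  endfacet
  facet normal 0.5002 -0.8659 0.0000
    outer loop
      vertex 5.87 0.08 0.00
      vertex 8.83 1.79 27.00
      vertex 5.87 0.08 27.00
    endloop
  endfacet
  facet normal 0.9395 -0.3424 0.0000
    outer loop
      vertex 8.83 1.79 0.00
      vertex 10.00 5.00 0.00
      vertex 10.00 5.00 27.00
    endloop
  endfacet
  facet normal 0.9395 -0.3424 0.0000
    outer loop
      vertex 8.83 1.79 0.00
      vertex 10.00 5.00 27.00
      vertex 8.83 1.79 27.00
    endloop
  endfacet
endsolid part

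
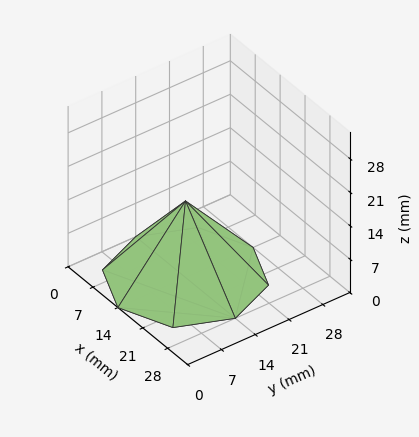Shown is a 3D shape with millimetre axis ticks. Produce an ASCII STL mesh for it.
Reading the render: the shape is a regular 8-sided pyramid, base circumscribed radius ≈ 14 mm, apex at z ≈ 16 mm (dimensions read to the nearest mm from the axis ticks). For the STL, each face is triangulated and given an outward normal.

solid part
  facet normal 0.0000 0.0000 -1.0000
    outer loop
      vertex 14.0 28.0 0.0
      vertex 23.9 23.9 0.0
      vertex 28.0 14.0 0.0
    endloop
  endfacet
  facet normal 0.0000 0.0000 -1.0000
    outer loop
      vertex 4.1 23.9 0.0
      vertex 14.0 28.0 0.0
      vertex 28.0 14.0 0.0
    endloop
  endfacet
  facet normal 0.0000 0.0000 -1.0000
    outer loop
      vertex 0.0 14.0 0.0
      vertex 4.1 23.9 0.0
      vertex 28.0 14.0 0.0
    endloop
  endfacet
  facet normal 0.0000 0.0000 -1.0000
    outer loop
      vertex 4.1 4.1 0.0
      vertex 0.0 14.0 0.0
      vertex 28.0 14.0 0.0
    endloop
  endfacet
  facet normal 0.0000 0.0000 -1.0000
    outer loop
      vertex 14.0 0.0 0.0
      vertex 4.1 4.1 0.0
      vertex 28.0 14.0 0.0
    endloop
  endfacet
  facet normal 0.0000 0.0000 -1.0000
    outer loop
      vertex 23.9 4.1 0.0
      vertex 14.0 0.0 0.0
      vertex 28.0 14.0 0.0
    endloop
  endfacet
  facet normal 0.7185 0.2976 0.6287
    outer loop
      vertex 28.0 14.0 0.0
      vertex 23.9 23.9 0.0
      vertex 14.0 14.0 16.0
    endloop
  endfacet
  facet normal 0.2976 0.7185 0.6287
    outer loop
      vertex 23.9 23.9 0.0
      vertex 14.0 28.0 0.0
      vertex 14.0 14.0 16.0
    endloop
  endfacet
  facet normal -0.2976 0.7185 0.6287
    outer loop
      vertex 14.0 28.0 0.0
      vertex 4.1 23.9 0.0
      vertex 14.0 14.0 16.0
    endloop
  endfacet
  facet normal -0.7185 0.2976 0.6287
    outer loop
      vertex 4.1 23.9 0.0
      vertex 0.0 14.0 0.0
      vertex 14.0 14.0 16.0
    endloop
  endfacet
  facet normal -0.7185 -0.2976 0.6287
    outer loop
      vertex 0.0 14.0 0.0
      vertex 4.1 4.1 0.0
      vertex 14.0 14.0 16.0
    endloop
  endfacet
  facet normal -0.2976 -0.7185 0.6287
    outer loop
      vertex 4.1 4.1 0.0
      vertex 14.0 0.0 0.0
      vertex 14.0 14.0 16.0
    endloop
  endfacet
  facet normal 0.2976 -0.7185 0.6287
    outer loop
      vertex 14.0 0.0 0.0
      vertex 23.9 4.1 0.0
      vertex 14.0 14.0 16.0
    endloop
  endfacet
  facet normal 0.7185 -0.2976 0.6287
    outer loop
      vertex 23.9 4.1 0.0
      vertex 28.0 14.0 0.0
      vertex 14.0 14.0 16.0
    endloop
  endfacet
endsolid part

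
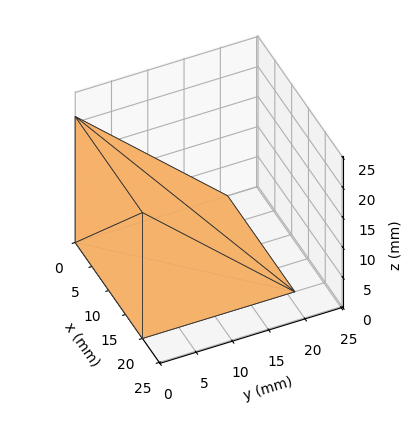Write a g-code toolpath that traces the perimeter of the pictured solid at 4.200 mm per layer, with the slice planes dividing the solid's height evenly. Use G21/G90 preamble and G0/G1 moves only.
Reading the render: the shape is a wedge (ramp): 20 × 21 mm base, rising to 21 mm along the y=0 edge and sloping linearly to z=0 at y=21 (dimensions read to the nearest mm from the axis ticks). For the g-code, the solid's height is divided into equal slices at the stated Δz and each level perimeter traced with G1 moves after a G0 lift.

; perimeter-only toolpath
G21 ; units = mm
G90 ; absolute positioning
G28 ; home
; layer 1
G0 Z4.200
G0 X0.000 Y0.000
G1 X20.000 Y0.000
G1 X20.000 Y16.800
G1 X0.000 Y16.800
G1 X0.000 Y0.000
; layer 2
G0 Z8.400
G0 X0.000 Y0.000
G1 X20.000 Y0.000
G1 X20.000 Y12.600
G1 X0.000 Y12.600
G1 X0.000 Y0.000
; layer 3
G0 Z12.600
G0 X0.000 Y0.000
G1 X20.000 Y0.000
G1 X20.000 Y8.400
G1 X0.000 Y8.400
G1 X0.000 Y0.000
; layer 4
G0 Z16.800
G0 X0.000 Y0.000
G1 X20.000 Y0.000
G1 X20.000 Y4.200
G1 X0.000 Y4.200
G1 X0.000 Y0.000
M2 ; end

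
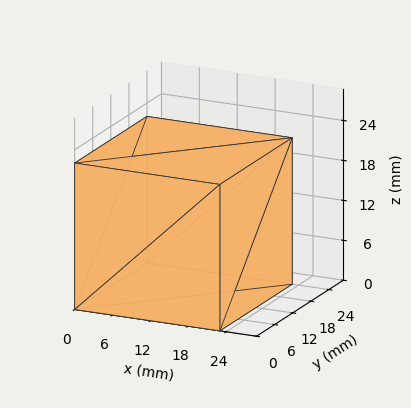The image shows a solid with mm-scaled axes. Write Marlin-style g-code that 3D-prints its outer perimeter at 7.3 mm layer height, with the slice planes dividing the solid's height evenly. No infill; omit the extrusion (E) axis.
Reading the render: the shape is a rectangular box, roughly 23 × 24 mm footprint and 22 mm tall (dimensions read to the nearest mm from the axis ticks). For the g-code, the solid's height is divided into equal slices at the stated Δz and each level perimeter traced with G1 moves after a G0 lift.

; perimeter-only toolpath
G21 ; units = mm
G90 ; absolute positioning
G28 ; home
; layer 1
G0 Z7.3
G0 X0.0 Y0.0
G1 X23.0 Y0.0
G1 X23.0 Y24.0
G1 X0.0 Y24.0
G1 X0.0 Y0.0
; layer 2
G0 Z14.7
G0 X0.0 Y0.0
G1 X23.0 Y0.0
G1 X23.0 Y24.0
G1 X0.0 Y24.0
G1 X0.0 Y0.0
; layer 3
G0 Z22.0
G0 X0.0 Y0.0
G1 X23.0 Y0.0
G1 X23.0 Y24.0
G1 X0.0 Y24.0
G1 X0.0 Y0.0
M2 ; end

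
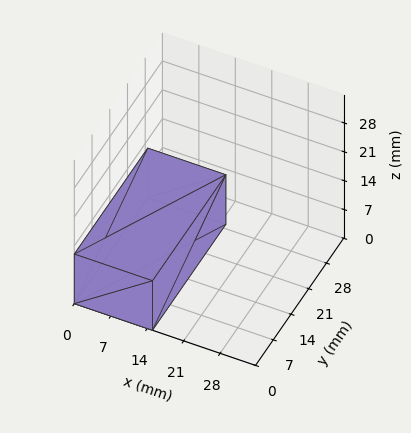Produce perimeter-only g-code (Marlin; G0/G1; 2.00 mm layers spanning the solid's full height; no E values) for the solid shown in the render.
Reading the render: the shape is a rectangular box, roughly 15 × 29 mm footprint and 12 mm tall (dimensions read to the nearest mm from the axis ticks). For the g-code, the solid's height is divided into equal slices at the stated Δz and each level perimeter traced with G1 moves after a G0 lift.

; perimeter-only toolpath
G21 ; units = mm
G90 ; absolute positioning
G28 ; home
; layer 1
G0 Z2.00
G0 X0.00 Y0.00
G1 X15.00 Y0.00
G1 X15.00 Y29.00
G1 X0.00 Y29.00
G1 X0.00 Y0.00
; layer 2
G0 Z4.00
G0 X0.00 Y0.00
G1 X15.00 Y0.00
G1 X15.00 Y29.00
G1 X0.00 Y29.00
G1 X0.00 Y0.00
; layer 3
G0 Z6.00
G0 X0.00 Y0.00
G1 X15.00 Y0.00
G1 X15.00 Y29.00
G1 X0.00 Y29.00
G1 X0.00 Y0.00
; layer 4
G0 Z8.00
G0 X0.00 Y0.00
G1 X15.00 Y0.00
G1 X15.00 Y29.00
G1 X0.00 Y29.00
G1 X0.00 Y0.00
; layer 5
G0 Z10.00
G0 X0.00 Y0.00
G1 X15.00 Y0.00
G1 X15.00 Y29.00
G1 X0.00 Y29.00
G1 X0.00 Y0.00
; layer 6
G0 Z12.00
G0 X0.00 Y0.00
G1 X15.00 Y0.00
G1 X15.00 Y29.00
G1 X0.00 Y29.00
G1 X0.00 Y0.00
M2 ; end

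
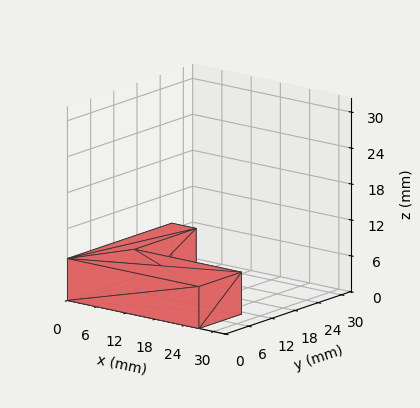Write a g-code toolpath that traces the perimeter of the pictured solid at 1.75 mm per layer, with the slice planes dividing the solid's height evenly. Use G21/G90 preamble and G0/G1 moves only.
Reading the render: the shape is an L-shaped prism: outer 27 × 27 mm, arm thicknesses ≈ 11 mm (horizontal) and 5 mm (vertical), extruded 7 mm in z (dimensions read to the nearest mm from the axis ticks). For the g-code, the solid's height is divided into equal slices at the stated Δz and each level perimeter traced with G1 moves after a G0 lift.

; perimeter-only toolpath
G21 ; units = mm
G90 ; absolute positioning
G28 ; home
; layer 1
G0 Z1.75
G0 X0.00 Y0.00
G1 X27.00 Y0.00
G1 X27.00 Y11.00
G1 X5.00 Y11.00
G1 X5.00 Y27.00
G1 X0.00 Y27.00
G1 X0.00 Y0.00
; layer 2
G0 Z3.50
G0 X0.00 Y0.00
G1 X27.00 Y0.00
G1 X27.00 Y11.00
G1 X5.00 Y11.00
G1 X5.00 Y27.00
G1 X0.00 Y27.00
G1 X0.00 Y0.00
; layer 3
G0 Z5.25
G0 X0.00 Y0.00
G1 X27.00 Y0.00
G1 X27.00 Y11.00
G1 X5.00 Y11.00
G1 X5.00 Y27.00
G1 X0.00 Y27.00
G1 X0.00 Y0.00
; layer 4
G0 Z7.00
G0 X0.00 Y0.00
G1 X27.00 Y0.00
G1 X27.00 Y11.00
G1 X5.00 Y11.00
G1 X5.00 Y27.00
G1 X0.00 Y27.00
G1 X0.00 Y0.00
M2 ; end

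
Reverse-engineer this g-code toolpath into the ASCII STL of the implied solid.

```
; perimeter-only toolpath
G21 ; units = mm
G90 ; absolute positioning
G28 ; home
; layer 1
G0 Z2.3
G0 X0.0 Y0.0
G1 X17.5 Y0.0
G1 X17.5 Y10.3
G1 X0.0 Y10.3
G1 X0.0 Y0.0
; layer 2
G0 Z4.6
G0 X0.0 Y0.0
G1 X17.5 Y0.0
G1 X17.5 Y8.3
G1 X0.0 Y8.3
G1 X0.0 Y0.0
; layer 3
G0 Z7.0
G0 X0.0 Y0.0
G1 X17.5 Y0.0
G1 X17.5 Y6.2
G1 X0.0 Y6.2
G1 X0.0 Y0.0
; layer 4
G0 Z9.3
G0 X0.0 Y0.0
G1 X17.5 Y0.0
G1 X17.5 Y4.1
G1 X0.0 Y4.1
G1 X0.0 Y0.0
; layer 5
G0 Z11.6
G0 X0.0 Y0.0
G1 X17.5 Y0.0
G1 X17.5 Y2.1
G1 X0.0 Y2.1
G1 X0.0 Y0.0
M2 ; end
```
solid part
  facet normal 0.0000 0.0000 -1.0000
    outer loop
      vertex 17.5 12.4 0.0
      vertex 17.5 0.0 0.0
      vertex 0.0 0.0 0.0
    endloop
  endfacet
  facet normal 0.0000 0.0000 -1.0000
    outer loop
      vertex 0.0 12.4 0.0
      vertex 17.5 12.4 0.0
      vertex 0.0 0.0 0.0
    endloop
  endfacet
  facet normal 0.0000 -1.0000 0.0000
    outer loop
      vertex 0.0 0.0 0.0
      vertex 17.5 0.0 0.0
      vertex 17.5 0.0 13.9
    endloop
  endfacet
  facet normal 0.0000 -1.0000 0.0000
    outer loop
      vertex 0.0 0.0 0.0
      vertex 17.5 0.0 13.9
      vertex 0.0 0.0 13.9
    endloop
  endfacet
  facet normal 0.0000 0.7462 0.6657
    outer loop
      vertex 0.0 0.0 13.9
      vertex 17.5 0.0 13.9
      vertex 17.5 12.4 0.0
    endloop
  endfacet
  facet normal 0.0000 0.7462 0.6657
    outer loop
      vertex 0.0 0.0 13.9
      vertex 17.5 12.4 0.0
      vertex 0.0 12.4 0.0
    endloop
  endfacet
  facet normal -1.0000 0.0000 0.0000
    outer loop
      vertex 0.0 0.0 13.9
      vertex 0.0 12.4 0.0
      vertex 0.0 0.0 0.0
    endloop
  endfacet
  facet normal 1.0000 0.0000 0.0000
    outer loop
      vertex 17.5 0.0 0.0
      vertex 17.5 12.4 0.0
      vertex 17.5 0.0 13.9
    endloop
  endfacet
endsolid part

The G0 Z moves step by Δz≈2.3 mm. The G1 loops shrink linearly with z, so the solid tapers from its base footprint up to z≈13.9. Closing with a flat bottom cap and the tapered top and triangulating gives 8 facets — a wedge (ramp): 17.5 × 12.4 mm base, rising to 13.9 mm along the y=0 edge and sloping linearly to z=0 at y=12.4.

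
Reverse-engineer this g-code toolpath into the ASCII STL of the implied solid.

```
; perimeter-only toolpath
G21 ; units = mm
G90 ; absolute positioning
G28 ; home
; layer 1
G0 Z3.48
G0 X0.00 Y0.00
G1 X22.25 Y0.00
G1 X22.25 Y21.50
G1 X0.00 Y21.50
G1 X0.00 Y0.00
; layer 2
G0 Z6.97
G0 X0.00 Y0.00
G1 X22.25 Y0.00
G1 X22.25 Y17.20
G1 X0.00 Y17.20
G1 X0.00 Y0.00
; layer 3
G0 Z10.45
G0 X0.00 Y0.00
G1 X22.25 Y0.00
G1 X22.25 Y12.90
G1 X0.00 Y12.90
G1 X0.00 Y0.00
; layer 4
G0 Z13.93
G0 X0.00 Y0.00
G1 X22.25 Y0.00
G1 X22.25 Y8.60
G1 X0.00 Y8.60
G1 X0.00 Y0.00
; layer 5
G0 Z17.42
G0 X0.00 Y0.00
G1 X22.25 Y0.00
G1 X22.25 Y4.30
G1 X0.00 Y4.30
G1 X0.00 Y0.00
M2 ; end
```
solid part
  facet normal 0.0000 0.0000 -1.0000
    outer loop
      vertex 22.25 25.80 0.00
      vertex 22.25 0.00 0.00
      vertex 0.00 0.00 0.00
    endloop
  endfacet
  facet normal 0.0000 0.0000 -1.0000
    outer loop
      vertex 0.00 25.80 0.00
      vertex 22.25 25.80 0.00
      vertex 0.00 0.00 0.00
    endloop
  endfacet
  facet normal 0.0000 -1.0000 0.0000
    outer loop
      vertex 0.00 0.00 0.00
      vertex 22.25 0.00 0.00
      vertex 22.25 0.00 20.90
    endloop
  endfacet
  facet normal 0.0000 -1.0000 0.0000
    outer loop
      vertex 0.00 0.00 0.00
      vertex 22.25 0.00 20.90
      vertex 0.00 0.00 20.90
    endloop
  endfacet
  facet normal 0.0000 0.6295 0.7770
    outer loop
      vertex 0.00 0.00 20.90
      vertex 22.25 0.00 20.90
      vertex 22.25 25.80 0.00
    endloop
  endfacet
  facet normal 0.0000 0.6295 0.7770
    outer loop
      vertex 0.00 0.00 20.90
      vertex 22.25 25.80 0.00
      vertex 0.00 25.80 0.00
    endloop
  endfacet
  facet normal -1.0000 0.0000 0.0000
    outer loop
      vertex 0.00 0.00 20.90
      vertex 0.00 25.80 0.00
      vertex 0.00 0.00 0.00
    endloop
  endfacet
  facet normal 1.0000 0.0000 0.0000
    outer loop
      vertex 22.25 0.00 0.00
      vertex 22.25 25.80 0.00
      vertex 22.25 0.00 20.90
    endloop
  endfacet
endsolid part

The G0 Z moves step by Δz≈3.48 mm. The G1 loops shrink linearly with z, so the solid tapers from its base footprint up to z≈20.9. Closing with a flat bottom cap and the tapered top and triangulating gives 8 facets — a wedge (ramp): 22.2 × 25.8 mm base, rising to 20.9 mm along the y=0 edge and sloping linearly to z=0 at y=25.8.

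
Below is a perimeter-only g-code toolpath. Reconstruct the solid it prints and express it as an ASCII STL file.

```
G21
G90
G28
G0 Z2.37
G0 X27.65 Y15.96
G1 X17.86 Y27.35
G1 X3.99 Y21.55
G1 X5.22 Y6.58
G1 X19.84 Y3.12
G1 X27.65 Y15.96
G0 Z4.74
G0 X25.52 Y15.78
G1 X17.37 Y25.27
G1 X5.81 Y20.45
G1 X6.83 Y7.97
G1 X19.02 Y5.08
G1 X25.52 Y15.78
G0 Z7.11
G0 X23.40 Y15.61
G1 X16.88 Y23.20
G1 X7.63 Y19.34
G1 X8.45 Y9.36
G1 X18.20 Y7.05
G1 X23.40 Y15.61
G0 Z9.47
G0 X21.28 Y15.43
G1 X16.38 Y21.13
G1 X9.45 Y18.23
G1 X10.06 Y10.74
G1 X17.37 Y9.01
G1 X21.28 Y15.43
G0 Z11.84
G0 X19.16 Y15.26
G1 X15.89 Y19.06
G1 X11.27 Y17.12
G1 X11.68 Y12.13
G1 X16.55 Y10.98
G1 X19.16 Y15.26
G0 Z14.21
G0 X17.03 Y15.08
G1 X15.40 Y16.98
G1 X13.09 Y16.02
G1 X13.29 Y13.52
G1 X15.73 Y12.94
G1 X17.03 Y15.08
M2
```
solid part
  facet normal 0.0000 0.0000 -1.0000
    outer loop
      vertex 2.17 22.66 0.00
      vertex 18.35 29.42 0.00
      vertex 29.77 16.13 0.00
    endloop
  endfacet
  facet normal 0.0000 0.0000 -1.0000
    outer loop
      vertex 3.60 5.19 0.00
      vertex 2.17 22.66 0.00
      vertex 29.77 16.13 0.00
    endloop
  endfacet
  facet normal 0.0000 0.0000 -1.0000
    outer loop
      vertex 20.66 1.15 0.00
      vertex 3.60 5.19 0.00
      vertex 29.77 16.13 0.00
    endloop
  endfacet
  facet normal 0.6133 0.5270 0.5884
    outer loop
      vertex 29.77 16.13 0.00
      vertex 18.35 29.42 0.00
      vertex 14.91 14.91 16.58
    endloop
  endfacet
  facet normal -0.3117 0.7461 0.5883
    outer loop
      vertex 18.35 29.42 0.00
      vertex 2.17 22.66 0.00
      vertex 14.91 14.91 16.58
    endloop
  endfacet
  facet normal -0.8059 -0.0660 0.5884
    outer loop
      vertex 2.17 22.66 0.00
      vertex 3.60 5.19 0.00
      vertex 14.91 14.91 16.58
    endloop
  endfacet
  facet normal -0.1863 -0.7868 0.5884
    outer loop
      vertex 3.60 5.19 0.00
      vertex 20.66 1.15 0.00
      vertex 14.91 14.91 16.58
    endloop
  endfacet
  facet normal 0.6909 -0.4202 0.5883
    outer loop
      vertex 20.66 1.15 0.00
      vertex 29.77 16.13 0.00
      vertex 14.91 14.91 16.58
    endloop
  endfacet
endsolid part

The G0 Z moves step by Δz≈2.37 mm. The G1 loops shrink linearly with z, so the solid tapers from its base footprint up to z≈16.6. Closing with a flat bottom cap and the tapered top and triangulating gives 8 facets — a regular 5-sided pyramid, base circumscribed radius ≈ 14.9 mm, apex at z ≈ 16.6 mm.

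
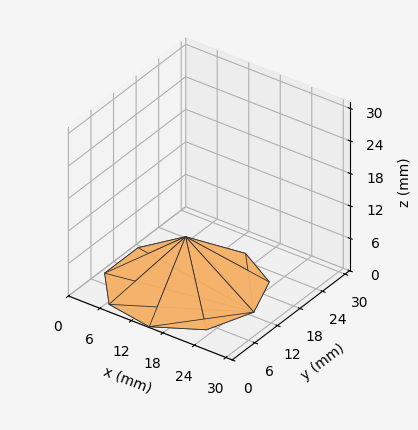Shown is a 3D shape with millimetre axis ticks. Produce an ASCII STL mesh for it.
Reading the render: the shape is a regular 9-sided pyramid, base circumscribed radius ≈ 13 mm, apex at z ≈ 9 mm (dimensions read to the nearest mm from the axis ticks). For the STL, each face is triangulated and given an outward normal.

solid part
  facet normal 0.0000 0.0000 -1.0000
    outer loop
      vertex 15.26 25.80 0.00
      vertex 22.96 21.36 0.00
      vertex 26.00 13.00 0.00
    endloop
  endfacet
  facet normal 0.0000 0.0000 -1.0000
    outer loop
      vertex 6.50 24.26 0.00
      vertex 15.26 25.80 0.00
      vertex 26.00 13.00 0.00
    endloop
  endfacet
  facet normal 0.0000 0.0000 -1.0000
    outer loop
      vertex 0.78 17.45 0.00
      vertex 6.50 24.26 0.00
      vertex 26.00 13.00 0.00
    endloop
  endfacet
  facet normal 0.0000 0.0000 -1.0000
    outer loop
      vertex 0.78 8.55 0.00
      vertex 0.78 17.45 0.00
      vertex 26.00 13.00 0.00
    endloop
  endfacet
  facet normal 0.0000 0.0000 -1.0000
    outer loop
      vertex 6.50 1.74 0.00
      vertex 0.78 8.55 0.00
      vertex 26.00 13.00 0.00
    endloop
  endfacet
  facet normal 0.0000 0.0000 -1.0000
    outer loop
      vertex 15.26 0.20 0.00
      vertex 6.50 1.74 0.00
      vertex 26.00 13.00 0.00
    endloop
  endfacet
  facet normal 0.0000 0.0000 -1.0000
    outer loop
      vertex 22.96 4.64 0.00
      vertex 15.26 0.20 0.00
      vertex 26.00 13.00 0.00
    endloop
  endfacet
  facet normal 0.5574 0.2027 0.8051
    outer loop
      vertex 26.00 13.00 0.00
      vertex 22.96 21.36 0.00
      vertex 13.00 13.00 9.00
    endloop
  endfacet
  facet normal 0.2963 0.5138 0.8051
    outer loop
      vertex 22.96 21.36 0.00
      vertex 15.26 25.80 0.00
      vertex 13.00 13.00 9.00
    endloop
  endfacet
  facet normal -0.1027 0.5842 0.8051
    outer loop
      vertex 15.26 25.80 0.00
      vertex 6.50 24.26 0.00
      vertex 13.00 13.00 9.00
    endloop
  endfacet
  facet normal -0.4541 0.3814 0.8052
    outer loop
      vertex 6.50 24.26 0.00
      vertex 0.78 17.45 0.00
      vertex 13.00 13.00 9.00
    endloop
  endfacet
  facet normal -0.5930 0.0000 0.8052
    outer loop
      vertex 0.78 17.45 0.00
      vertex 0.78 8.55 0.00
      vertex 13.00 13.00 9.00
    endloop
  endfacet
  facet normal -0.4541 -0.3814 0.8052
    outer loop
      vertex 0.78 8.55 0.00
      vertex 6.50 1.74 0.00
      vertex 13.00 13.00 9.00
    endloop
  endfacet
  facet normal -0.1027 -0.5842 0.8051
    outer loop
      vertex 6.50 1.74 0.00
      vertex 15.26 0.20 0.00
      vertex 13.00 13.00 9.00
    endloop
  endfacet
  facet normal 0.2963 -0.5138 0.8051
    outer loop
      vertex 15.26 0.20 0.00
      vertex 22.96 4.64 0.00
      vertex 13.00 13.00 9.00
    endloop
  endfacet
  facet normal 0.5574 -0.2027 0.8051
    outer loop
      vertex 22.96 4.64 0.00
      vertex 26.00 13.00 0.00
      vertex 13.00 13.00 9.00
    endloop
  endfacet
endsolid part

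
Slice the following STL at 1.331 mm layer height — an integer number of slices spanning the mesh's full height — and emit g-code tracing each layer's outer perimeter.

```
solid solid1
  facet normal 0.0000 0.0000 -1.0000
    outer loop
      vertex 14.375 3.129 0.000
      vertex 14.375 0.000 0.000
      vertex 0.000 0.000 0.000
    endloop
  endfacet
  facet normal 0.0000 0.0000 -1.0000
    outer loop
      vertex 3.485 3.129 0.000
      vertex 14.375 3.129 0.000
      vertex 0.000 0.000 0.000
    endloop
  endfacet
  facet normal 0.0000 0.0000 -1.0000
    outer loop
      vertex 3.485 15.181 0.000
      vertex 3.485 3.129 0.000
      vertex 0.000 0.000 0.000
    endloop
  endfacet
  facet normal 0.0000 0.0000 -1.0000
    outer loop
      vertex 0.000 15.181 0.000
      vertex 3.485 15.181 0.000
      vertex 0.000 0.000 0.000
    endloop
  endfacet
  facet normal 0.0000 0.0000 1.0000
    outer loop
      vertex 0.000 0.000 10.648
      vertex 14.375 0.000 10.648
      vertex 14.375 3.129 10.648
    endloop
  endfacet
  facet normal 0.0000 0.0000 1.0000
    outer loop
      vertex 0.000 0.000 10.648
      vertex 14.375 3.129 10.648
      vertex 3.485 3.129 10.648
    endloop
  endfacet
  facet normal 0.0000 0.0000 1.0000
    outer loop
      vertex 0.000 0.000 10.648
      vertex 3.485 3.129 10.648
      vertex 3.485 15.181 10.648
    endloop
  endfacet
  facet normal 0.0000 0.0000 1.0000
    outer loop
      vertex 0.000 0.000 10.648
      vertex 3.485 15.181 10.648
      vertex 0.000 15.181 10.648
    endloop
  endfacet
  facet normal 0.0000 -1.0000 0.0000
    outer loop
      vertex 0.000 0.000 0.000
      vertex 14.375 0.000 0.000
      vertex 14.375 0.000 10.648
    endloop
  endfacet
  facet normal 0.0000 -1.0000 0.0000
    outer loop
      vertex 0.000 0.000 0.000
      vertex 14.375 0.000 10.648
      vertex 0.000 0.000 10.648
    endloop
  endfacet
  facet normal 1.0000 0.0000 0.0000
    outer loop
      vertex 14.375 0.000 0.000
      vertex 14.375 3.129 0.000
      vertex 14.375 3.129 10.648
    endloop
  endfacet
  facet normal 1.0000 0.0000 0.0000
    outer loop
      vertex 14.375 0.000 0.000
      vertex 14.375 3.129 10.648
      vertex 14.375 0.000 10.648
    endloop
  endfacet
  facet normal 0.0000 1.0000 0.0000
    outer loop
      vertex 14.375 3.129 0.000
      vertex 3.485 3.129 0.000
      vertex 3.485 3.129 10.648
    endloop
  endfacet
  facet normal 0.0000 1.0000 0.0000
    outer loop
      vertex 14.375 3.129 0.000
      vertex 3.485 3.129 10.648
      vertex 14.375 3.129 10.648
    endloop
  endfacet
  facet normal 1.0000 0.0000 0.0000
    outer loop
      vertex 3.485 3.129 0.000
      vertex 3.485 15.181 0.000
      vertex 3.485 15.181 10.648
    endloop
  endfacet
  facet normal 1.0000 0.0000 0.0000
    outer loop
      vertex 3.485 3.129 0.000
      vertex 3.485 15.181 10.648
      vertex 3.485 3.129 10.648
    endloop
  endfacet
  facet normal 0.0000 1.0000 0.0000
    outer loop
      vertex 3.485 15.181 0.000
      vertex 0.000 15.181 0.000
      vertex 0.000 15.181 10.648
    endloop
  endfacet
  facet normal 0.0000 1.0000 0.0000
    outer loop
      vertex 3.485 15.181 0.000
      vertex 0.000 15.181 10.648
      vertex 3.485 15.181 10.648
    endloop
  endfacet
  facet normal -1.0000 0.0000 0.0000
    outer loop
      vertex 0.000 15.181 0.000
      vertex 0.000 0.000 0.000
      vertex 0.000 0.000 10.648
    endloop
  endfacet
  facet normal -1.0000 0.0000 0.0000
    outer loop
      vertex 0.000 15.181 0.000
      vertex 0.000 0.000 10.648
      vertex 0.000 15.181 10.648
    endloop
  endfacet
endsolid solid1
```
; perimeter-only toolpath
G21 ; units = mm
G90 ; absolute positioning
G28 ; home
; layer 1
G0 Z1.331
G0 X0.000 Y0.000
G1 X14.375 Y0.000
G1 X14.375 Y3.129
G1 X3.485 Y3.129
G1 X3.485 Y15.181
G1 X0.000 Y15.181
G1 X0.000 Y0.000
; layer 2
G0 Z2.662
G0 X0.000 Y0.000
G1 X14.375 Y0.000
G1 X14.375 Y3.129
G1 X3.485 Y3.129
G1 X3.485 Y15.181
G1 X0.000 Y15.181
G1 X0.000 Y0.000
; layer 3
G0 Z3.993
G0 X0.000 Y0.000
G1 X14.375 Y0.000
G1 X14.375 Y3.129
G1 X3.485 Y3.129
G1 X3.485 Y15.181
G1 X0.000 Y15.181
G1 X0.000 Y0.000
; layer 4
G0 Z5.324
G0 X0.000 Y0.000
G1 X14.375 Y0.000
G1 X14.375 Y3.129
G1 X3.485 Y3.129
G1 X3.485 Y15.181
G1 X0.000 Y15.181
G1 X0.000 Y0.000
; layer 5
G0 Z6.655
G0 X0.000 Y0.000
G1 X14.375 Y0.000
G1 X14.375 Y3.129
G1 X3.485 Y3.129
G1 X3.485 Y15.181
G1 X0.000 Y15.181
G1 X0.000 Y0.000
; layer 6
G0 Z7.986
G0 X0.000 Y0.000
G1 X14.375 Y0.000
G1 X14.375 Y3.129
G1 X3.485 Y3.129
G1 X3.485 Y15.181
G1 X0.000 Y15.181
G1 X0.000 Y0.000
; layer 7
G0 Z9.317
G0 X0.000 Y0.000
G1 X14.375 Y0.000
G1 X14.375 Y3.129
G1 X3.485 Y3.129
G1 X3.485 Y15.181
G1 X0.000 Y15.181
G1 X0.000 Y0.000
; layer 8
G0 Z10.648
G0 X0.000 Y0.000
G1 X14.375 Y0.000
G1 X14.375 Y3.129
G1 X3.485 Y3.129
G1 X3.485 Y15.181
G1 X0.000 Y15.181
G1 X0.000 Y0.000
M2 ; end

The solid is an L-shaped prism: outer 14.4 × 15.2 mm, arm thicknesses ≈ 3.13 mm (horizontal) and 3.48 mm (vertical), extruded 10.6 mm in z. Slicing at Δz = 1.331 mm — 8 equal slices spanning the solid's height, so layer i sits at z = i·h/8 — gives 8 non-empty perimeters. Each is a 6-segment closed polygon; G0 lifts to the layer z and rapids to the start vertex, then G1 traces the edges.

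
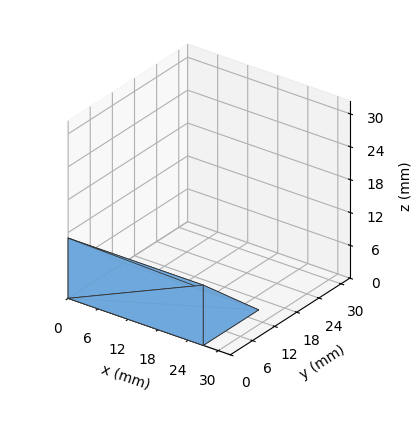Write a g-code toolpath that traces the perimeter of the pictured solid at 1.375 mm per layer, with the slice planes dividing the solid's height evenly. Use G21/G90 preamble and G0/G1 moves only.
Reading the render: the shape is a wedge (ramp): 27 × 15 mm base, rising to 11 mm along the y=0 edge and sloping linearly to z=0 at y=15 (dimensions read to the nearest mm from the axis ticks). For the g-code, the solid's height is divided into equal slices at the stated Δz and each level perimeter traced with G1 moves after a G0 lift.

; perimeter-only toolpath
G21 ; units = mm
G90 ; absolute positioning
G28 ; home
; layer 1
G0 Z1.375
G0 X0.000 Y0.000
G1 X27.000 Y0.000
G1 X27.000 Y13.125
G1 X0.000 Y13.125
G1 X0.000 Y0.000
; layer 2
G0 Z2.750
G0 X0.000 Y0.000
G1 X27.000 Y0.000
G1 X27.000 Y11.250
G1 X0.000 Y11.250
G1 X0.000 Y0.000
; layer 3
G0 Z4.125
G0 X0.000 Y0.000
G1 X27.000 Y0.000
G1 X27.000 Y9.375
G1 X0.000 Y9.375
G1 X0.000 Y0.000
; layer 4
G0 Z5.500
G0 X0.000 Y0.000
G1 X27.000 Y0.000
G1 X27.000 Y7.500
G1 X0.000 Y7.500
G1 X0.000 Y0.000
; layer 5
G0 Z6.875
G0 X0.000 Y0.000
G1 X27.000 Y0.000
G1 X27.000 Y5.625
G1 X0.000 Y5.625
G1 X0.000 Y0.000
; layer 6
G0 Z8.250
G0 X0.000 Y0.000
G1 X27.000 Y0.000
G1 X27.000 Y3.750
G1 X0.000 Y3.750
G1 X0.000 Y0.000
; layer 7
G0 Z9.625
G0 X0.000 Y0.000
G1 X27.000 Y0.000
G1 X27.000 Y1.875
G1 X0.000 Y1.875
G1 X0.000 Y0.000
M2 ; end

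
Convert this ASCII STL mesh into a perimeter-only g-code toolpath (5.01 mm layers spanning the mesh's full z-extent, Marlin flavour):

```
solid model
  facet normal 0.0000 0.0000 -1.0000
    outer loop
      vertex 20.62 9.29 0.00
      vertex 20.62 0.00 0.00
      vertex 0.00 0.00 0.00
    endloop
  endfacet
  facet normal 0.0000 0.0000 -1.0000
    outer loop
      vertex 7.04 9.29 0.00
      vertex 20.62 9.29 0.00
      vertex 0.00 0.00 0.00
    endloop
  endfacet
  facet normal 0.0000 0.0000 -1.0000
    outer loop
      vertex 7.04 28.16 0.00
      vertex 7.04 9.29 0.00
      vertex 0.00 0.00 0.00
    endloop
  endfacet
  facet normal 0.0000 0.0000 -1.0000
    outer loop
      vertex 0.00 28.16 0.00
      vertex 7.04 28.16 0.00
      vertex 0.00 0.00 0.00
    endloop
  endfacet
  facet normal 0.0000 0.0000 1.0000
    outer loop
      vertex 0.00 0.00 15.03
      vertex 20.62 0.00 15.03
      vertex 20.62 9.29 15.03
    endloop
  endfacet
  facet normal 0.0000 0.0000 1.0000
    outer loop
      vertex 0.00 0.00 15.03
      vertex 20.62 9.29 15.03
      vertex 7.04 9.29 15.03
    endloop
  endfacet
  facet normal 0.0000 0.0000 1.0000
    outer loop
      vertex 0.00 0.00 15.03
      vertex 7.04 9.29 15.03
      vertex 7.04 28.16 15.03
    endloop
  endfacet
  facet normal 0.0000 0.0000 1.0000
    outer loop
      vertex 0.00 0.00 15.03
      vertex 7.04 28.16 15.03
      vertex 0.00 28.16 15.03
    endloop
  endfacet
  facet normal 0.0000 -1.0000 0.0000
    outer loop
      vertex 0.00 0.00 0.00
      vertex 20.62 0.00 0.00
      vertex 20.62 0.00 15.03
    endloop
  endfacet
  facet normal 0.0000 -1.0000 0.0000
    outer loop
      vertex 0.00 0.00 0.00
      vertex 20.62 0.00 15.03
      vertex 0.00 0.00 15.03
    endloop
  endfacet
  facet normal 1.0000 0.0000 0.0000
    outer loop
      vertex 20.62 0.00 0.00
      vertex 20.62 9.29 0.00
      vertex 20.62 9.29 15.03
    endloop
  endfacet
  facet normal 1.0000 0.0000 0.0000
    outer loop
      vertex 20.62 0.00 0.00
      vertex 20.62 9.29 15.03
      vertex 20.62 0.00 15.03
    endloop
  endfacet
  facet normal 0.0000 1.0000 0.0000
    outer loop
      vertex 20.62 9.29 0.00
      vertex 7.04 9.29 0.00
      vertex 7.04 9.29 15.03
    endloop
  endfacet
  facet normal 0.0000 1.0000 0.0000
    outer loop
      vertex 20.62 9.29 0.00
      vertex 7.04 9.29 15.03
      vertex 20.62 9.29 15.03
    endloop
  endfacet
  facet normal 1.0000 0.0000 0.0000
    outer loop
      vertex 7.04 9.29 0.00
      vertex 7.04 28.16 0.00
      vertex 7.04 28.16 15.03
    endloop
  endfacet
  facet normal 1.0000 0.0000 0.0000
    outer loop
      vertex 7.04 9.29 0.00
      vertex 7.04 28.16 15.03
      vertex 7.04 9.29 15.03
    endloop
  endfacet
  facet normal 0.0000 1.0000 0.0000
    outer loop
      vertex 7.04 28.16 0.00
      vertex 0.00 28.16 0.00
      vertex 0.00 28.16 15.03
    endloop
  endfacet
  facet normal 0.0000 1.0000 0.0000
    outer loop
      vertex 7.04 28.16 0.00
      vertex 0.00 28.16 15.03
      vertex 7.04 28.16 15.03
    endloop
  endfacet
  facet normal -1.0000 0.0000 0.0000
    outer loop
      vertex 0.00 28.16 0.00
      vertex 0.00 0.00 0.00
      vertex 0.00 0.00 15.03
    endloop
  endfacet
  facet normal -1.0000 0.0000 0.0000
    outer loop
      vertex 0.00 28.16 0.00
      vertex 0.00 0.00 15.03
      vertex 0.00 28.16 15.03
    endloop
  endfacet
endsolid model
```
; perimeter-only toolpath
G21 ; units = mm
G90 ; absolute positioning
G28 ; home
; layer 1
G0 Z5.01
G0 X0.00 Y0.00
G1 X20.62 Y0.00
G1 X20.62 Y9.29
G1 X7.04 Y9.29
G1 X7.04 Y28.16
G1 X0.00 Y28.16
G1 X0.00 Y0.00
; layer 2
G0 Z10.02
G0 X0.00 Y0.00
G1 X20.62 Y0.00
G1 X20.62 Y9.29
G1 X7.04 Y9.29
G1 X7.04 Y28.16
G1 X0.00 Y28.16
G1 X0.00 Y0.00
; layer 3
G0 Z15.03
G0 X0.00 Y0.00
G1 X20.62 Y0.00
G1 X20.62 Y9.29
G1 X7.04 Y9.29
G1 X7.04 Y28.16
G1 X0.00 Y28.16
G1 X0.00 Y0.00
M2 ; end

The solid is an L-shaped prism: outer 20.6 × 28.2 mm, arm thicknesses ≈ 9.29 mm (horizontal) and 7.04 mm (vertical), extruded 15 mm in z. Slicing at Δz = 5.01 mm — 3 equal slices spanning the solid's height, so layer i sits at z = i·h/3 — gives 3 non-empty perimeters. Each is a 6-segment closed polygon; G0 lifts to the layer z and rapids to the start vertex, then G1 traces the edges.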